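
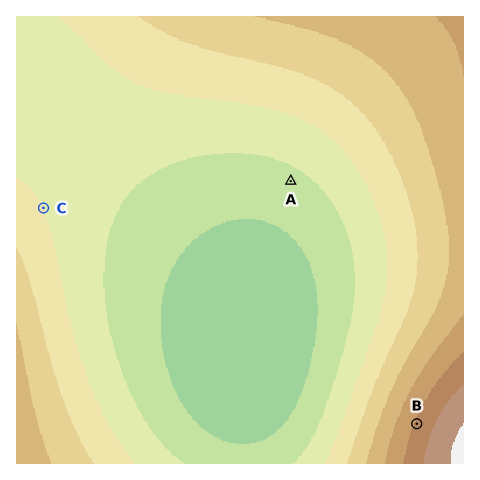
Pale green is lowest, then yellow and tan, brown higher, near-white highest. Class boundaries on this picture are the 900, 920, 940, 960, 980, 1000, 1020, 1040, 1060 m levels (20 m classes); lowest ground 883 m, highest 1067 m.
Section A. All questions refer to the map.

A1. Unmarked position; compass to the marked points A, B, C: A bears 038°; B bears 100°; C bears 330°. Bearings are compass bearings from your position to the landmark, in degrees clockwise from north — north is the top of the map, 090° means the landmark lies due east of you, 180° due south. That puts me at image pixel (140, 375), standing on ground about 910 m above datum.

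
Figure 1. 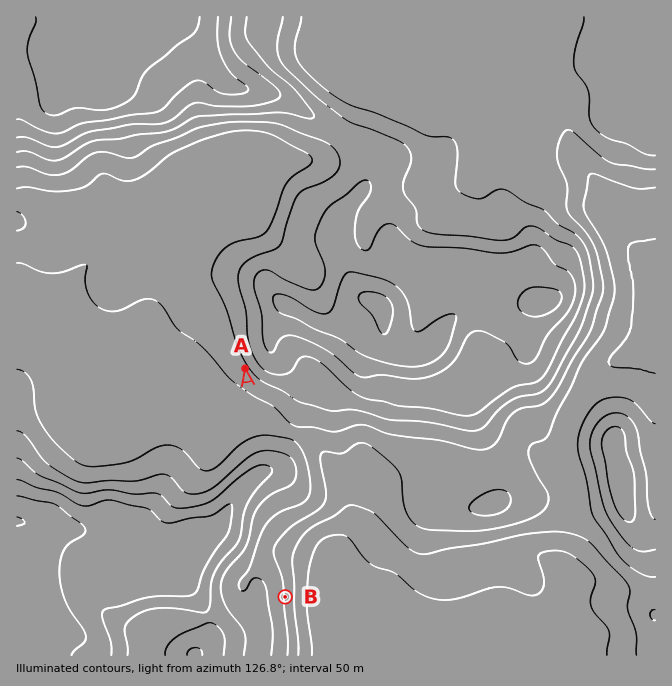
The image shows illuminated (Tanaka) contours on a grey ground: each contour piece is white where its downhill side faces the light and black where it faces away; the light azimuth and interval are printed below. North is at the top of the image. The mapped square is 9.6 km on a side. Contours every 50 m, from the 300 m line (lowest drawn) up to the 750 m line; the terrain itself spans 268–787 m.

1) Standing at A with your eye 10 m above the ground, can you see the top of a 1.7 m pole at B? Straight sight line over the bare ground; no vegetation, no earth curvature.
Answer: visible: false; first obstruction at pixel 258 442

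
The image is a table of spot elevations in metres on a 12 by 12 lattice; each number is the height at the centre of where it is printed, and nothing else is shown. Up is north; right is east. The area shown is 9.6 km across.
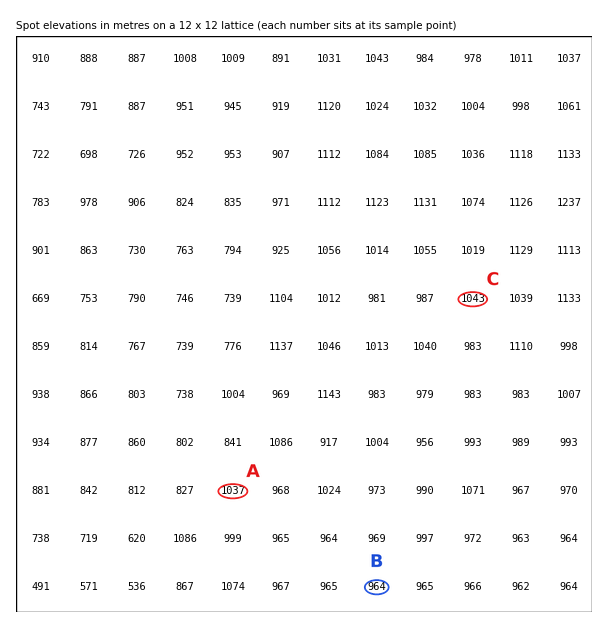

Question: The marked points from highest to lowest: C A B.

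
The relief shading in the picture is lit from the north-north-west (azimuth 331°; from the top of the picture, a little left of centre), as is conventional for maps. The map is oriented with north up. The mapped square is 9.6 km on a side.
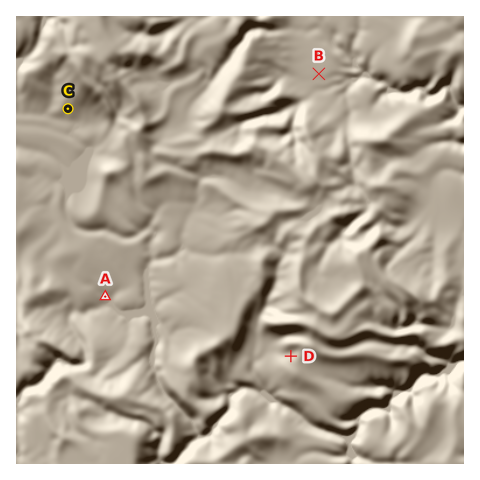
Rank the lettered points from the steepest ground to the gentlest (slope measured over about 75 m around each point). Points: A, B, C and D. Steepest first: D C A B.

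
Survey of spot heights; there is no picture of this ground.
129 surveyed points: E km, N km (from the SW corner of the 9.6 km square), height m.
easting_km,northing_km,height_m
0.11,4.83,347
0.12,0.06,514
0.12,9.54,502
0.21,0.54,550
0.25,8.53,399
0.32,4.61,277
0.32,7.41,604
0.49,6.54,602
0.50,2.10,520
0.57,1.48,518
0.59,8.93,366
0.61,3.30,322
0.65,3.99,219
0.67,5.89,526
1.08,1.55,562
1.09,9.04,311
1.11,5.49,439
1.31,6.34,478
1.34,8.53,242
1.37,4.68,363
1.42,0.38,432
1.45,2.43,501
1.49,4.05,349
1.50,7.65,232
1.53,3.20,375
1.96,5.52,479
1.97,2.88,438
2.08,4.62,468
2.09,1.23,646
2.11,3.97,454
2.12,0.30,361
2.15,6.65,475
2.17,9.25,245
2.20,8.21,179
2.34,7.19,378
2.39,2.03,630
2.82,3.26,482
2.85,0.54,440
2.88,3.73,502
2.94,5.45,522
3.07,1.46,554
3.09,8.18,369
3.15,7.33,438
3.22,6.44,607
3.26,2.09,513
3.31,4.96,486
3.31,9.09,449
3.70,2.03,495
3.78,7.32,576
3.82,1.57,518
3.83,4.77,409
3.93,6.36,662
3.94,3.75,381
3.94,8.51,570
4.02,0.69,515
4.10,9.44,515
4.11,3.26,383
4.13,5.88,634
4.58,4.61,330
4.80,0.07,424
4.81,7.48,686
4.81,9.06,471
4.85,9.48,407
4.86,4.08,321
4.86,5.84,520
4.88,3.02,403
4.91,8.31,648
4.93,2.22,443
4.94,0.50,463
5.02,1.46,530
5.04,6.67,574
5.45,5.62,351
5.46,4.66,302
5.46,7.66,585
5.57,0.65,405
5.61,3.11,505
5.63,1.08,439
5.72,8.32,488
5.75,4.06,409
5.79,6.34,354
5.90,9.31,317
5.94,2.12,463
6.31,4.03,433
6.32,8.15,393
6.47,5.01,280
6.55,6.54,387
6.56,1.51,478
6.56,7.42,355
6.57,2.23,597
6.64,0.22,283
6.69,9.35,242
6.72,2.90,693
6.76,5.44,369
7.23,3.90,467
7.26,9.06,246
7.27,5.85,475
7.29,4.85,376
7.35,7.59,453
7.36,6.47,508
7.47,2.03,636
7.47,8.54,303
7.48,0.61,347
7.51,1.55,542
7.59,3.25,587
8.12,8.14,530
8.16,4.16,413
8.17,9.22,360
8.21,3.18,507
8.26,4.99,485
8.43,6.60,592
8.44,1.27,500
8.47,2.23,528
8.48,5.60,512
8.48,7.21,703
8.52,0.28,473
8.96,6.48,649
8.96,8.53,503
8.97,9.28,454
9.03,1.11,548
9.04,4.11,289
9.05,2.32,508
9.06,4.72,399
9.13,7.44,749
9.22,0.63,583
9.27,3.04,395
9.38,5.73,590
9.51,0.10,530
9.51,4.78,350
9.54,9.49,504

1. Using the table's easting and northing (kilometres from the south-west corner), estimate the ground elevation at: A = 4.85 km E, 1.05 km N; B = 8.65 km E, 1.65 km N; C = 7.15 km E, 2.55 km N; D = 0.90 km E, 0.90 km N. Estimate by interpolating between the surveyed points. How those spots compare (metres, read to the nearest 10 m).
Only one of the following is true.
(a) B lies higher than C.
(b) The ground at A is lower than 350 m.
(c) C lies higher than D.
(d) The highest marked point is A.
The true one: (c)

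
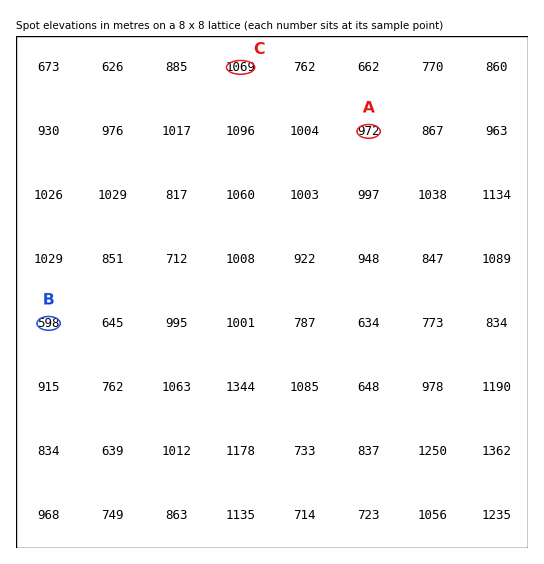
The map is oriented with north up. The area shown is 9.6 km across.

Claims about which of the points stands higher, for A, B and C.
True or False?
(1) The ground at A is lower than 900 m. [False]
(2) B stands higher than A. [False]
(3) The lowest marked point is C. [False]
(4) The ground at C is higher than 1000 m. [True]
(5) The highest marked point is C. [True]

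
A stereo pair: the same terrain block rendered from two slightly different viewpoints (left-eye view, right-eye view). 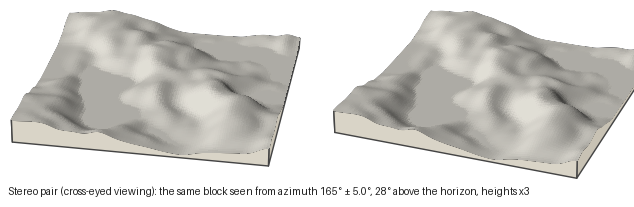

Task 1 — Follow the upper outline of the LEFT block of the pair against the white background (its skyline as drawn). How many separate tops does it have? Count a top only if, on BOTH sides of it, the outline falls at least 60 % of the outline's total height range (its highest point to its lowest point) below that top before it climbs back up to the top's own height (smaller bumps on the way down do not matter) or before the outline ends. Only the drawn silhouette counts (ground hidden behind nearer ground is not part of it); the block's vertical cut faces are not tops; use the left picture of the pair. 0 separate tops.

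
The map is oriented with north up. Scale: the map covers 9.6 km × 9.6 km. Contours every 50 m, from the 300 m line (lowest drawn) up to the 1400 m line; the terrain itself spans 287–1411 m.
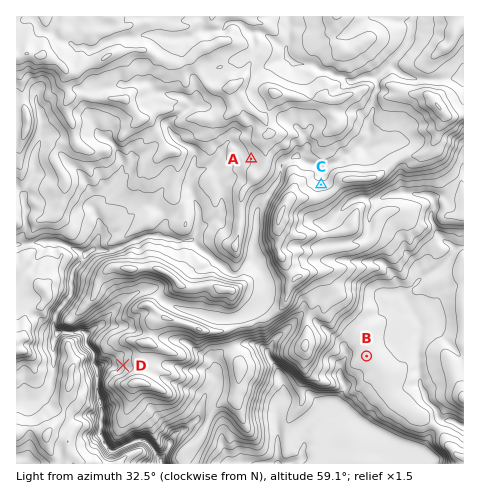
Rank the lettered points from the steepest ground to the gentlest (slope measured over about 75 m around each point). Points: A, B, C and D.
D C A B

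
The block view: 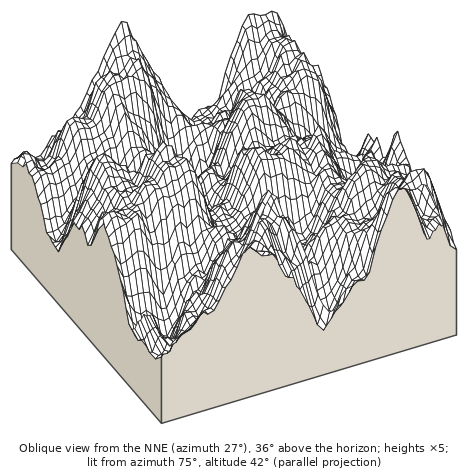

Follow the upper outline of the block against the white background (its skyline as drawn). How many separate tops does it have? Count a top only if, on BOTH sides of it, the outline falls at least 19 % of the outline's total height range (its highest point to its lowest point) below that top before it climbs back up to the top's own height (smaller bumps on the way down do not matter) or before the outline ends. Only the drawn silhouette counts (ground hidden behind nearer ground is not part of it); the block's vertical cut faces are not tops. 2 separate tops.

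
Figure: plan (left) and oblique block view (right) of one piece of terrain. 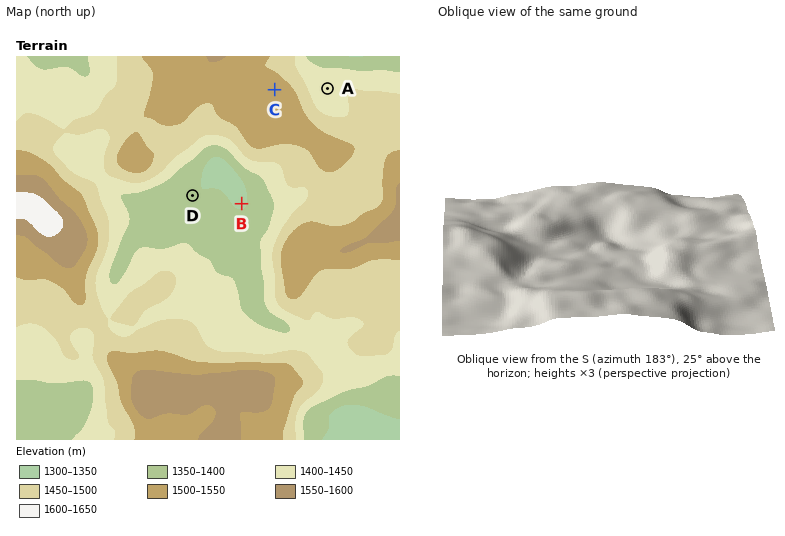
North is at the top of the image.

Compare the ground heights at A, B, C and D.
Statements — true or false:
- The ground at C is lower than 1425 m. false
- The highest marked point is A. false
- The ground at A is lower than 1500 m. true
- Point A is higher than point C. false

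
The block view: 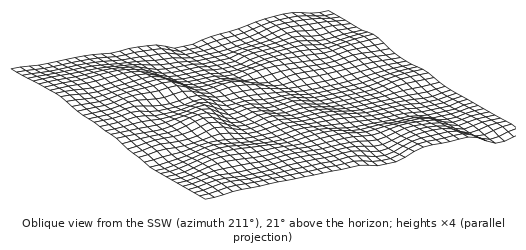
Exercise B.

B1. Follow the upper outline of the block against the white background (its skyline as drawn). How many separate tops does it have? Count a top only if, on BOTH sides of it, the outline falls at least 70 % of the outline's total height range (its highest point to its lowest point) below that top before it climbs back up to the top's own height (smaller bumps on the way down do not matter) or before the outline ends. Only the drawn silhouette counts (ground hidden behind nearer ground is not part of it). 0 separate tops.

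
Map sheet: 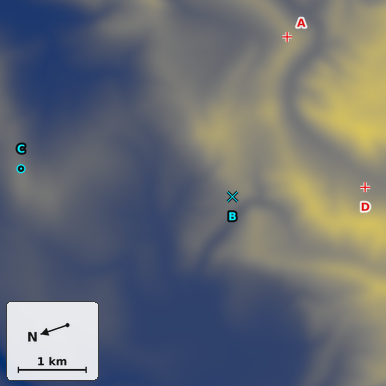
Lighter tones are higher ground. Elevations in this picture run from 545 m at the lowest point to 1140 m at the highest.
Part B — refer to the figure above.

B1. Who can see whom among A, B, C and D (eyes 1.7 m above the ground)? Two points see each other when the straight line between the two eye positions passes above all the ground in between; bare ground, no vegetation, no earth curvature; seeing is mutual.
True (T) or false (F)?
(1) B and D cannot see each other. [T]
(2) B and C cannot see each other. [F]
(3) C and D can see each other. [F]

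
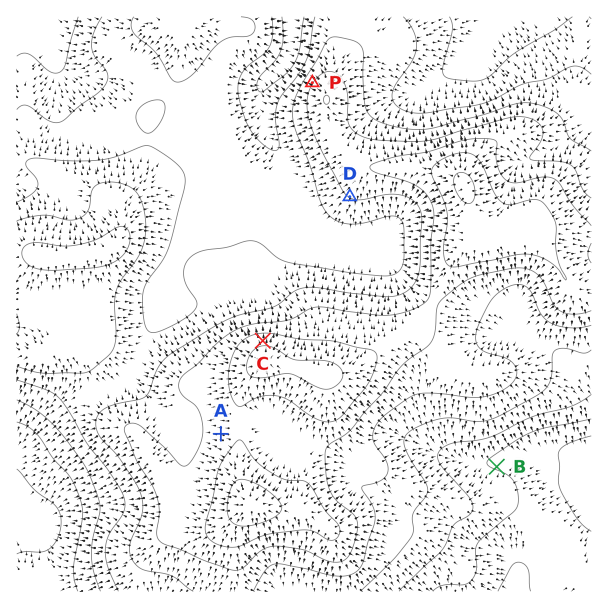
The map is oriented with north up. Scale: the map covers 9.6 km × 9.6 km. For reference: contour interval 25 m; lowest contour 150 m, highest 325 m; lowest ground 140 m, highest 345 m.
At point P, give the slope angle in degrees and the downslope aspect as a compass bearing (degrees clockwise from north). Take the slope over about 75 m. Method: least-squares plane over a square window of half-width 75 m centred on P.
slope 8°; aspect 302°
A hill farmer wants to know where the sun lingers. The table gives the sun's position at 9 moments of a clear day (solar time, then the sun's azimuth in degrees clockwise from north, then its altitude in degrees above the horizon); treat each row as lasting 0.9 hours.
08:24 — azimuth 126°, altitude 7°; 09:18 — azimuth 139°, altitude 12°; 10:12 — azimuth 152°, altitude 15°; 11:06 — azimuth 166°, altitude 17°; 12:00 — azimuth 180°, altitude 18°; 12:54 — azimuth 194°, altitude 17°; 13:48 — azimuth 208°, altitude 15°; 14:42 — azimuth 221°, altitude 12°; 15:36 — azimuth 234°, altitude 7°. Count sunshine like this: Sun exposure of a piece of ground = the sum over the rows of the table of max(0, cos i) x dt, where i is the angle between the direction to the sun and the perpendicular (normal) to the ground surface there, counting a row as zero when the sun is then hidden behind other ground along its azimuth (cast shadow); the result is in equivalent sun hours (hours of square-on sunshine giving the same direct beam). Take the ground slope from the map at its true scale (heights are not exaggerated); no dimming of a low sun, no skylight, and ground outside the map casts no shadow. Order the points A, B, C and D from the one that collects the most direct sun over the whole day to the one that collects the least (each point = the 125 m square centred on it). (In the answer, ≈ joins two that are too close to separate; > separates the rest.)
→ D > A ≈ B > C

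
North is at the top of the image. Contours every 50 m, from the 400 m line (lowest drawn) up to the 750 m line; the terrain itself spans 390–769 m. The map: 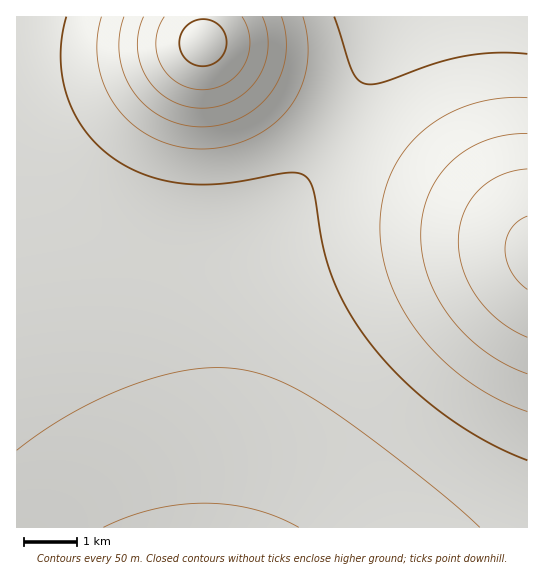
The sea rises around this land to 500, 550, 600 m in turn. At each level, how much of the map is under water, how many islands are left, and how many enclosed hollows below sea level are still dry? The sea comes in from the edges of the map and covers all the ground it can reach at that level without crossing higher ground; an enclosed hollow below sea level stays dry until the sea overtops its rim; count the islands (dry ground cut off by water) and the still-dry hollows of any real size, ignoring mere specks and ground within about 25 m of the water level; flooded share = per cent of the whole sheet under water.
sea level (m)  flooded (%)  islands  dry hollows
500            59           0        0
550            78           0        0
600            87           0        0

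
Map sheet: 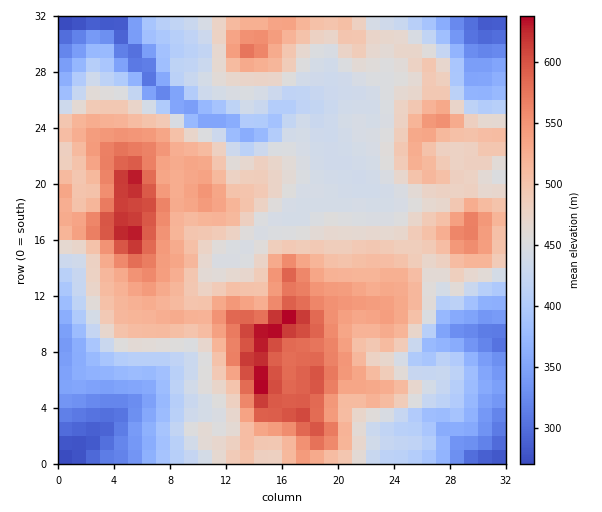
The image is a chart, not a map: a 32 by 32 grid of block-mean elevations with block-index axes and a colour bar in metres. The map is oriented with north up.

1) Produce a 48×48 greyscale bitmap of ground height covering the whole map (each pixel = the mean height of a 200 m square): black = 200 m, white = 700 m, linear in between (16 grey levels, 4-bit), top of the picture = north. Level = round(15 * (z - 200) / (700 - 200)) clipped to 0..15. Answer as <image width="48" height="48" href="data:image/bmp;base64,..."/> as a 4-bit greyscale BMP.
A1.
<image width="48" height="48" href="data:image/bmp;base64,Qk32BAAAAAAAAHYAAAAoAAAAMAAAADAAAAABAAQAAAAAAIAEAAATCwAAEwsAABAAAAAAAAAAAAAAABEREQAiIiIAMzMzAERERABVVVUAZmZmAHd3dwCIiIgAmZmZAKqqqgC7u7sAzMzMAN3d3QDu7u4A////ACIjMzRFVmZ3iImYiJqqmZiHZmZmVUMzIiIjM0RFVmd3iJmZiZq7qpmHd3ZmZUMzMyIiM0RFVmd4iImZmZq8y6mHd3d2ZUREMzMzMzRFVmeIiIiaqqvMy6mHd2ZmVVVUQzMzMzRFVmeId4mru8zMu6mHd2ZmVVVUQ0QzMzNEVWd3d4m8zMzMupmIiHdmVmVURERERDREVWZ3eIm8zMzMupmZmYh3ZmZUREREREREVmd3iIrNzMzMuqqqqqmHd2ZVREVVVFVVVmd4iJrN3MzMy6qqqpmHd2ZVVEVVVVVVVmd4iavN3MvMy6qqmYh3d3ZVREVVVWZmZmd3iazdzLvMu7qpiHZmd3ZVREVVZmZmZnd3ibzdzLvMu7qYiIdlZmVURERVZ3eId3d4mrvNzLu7u6qZmZhlVVVEQ0VWeImZmYiImrvN3MzLu6qZmph2VERDM0VniZmZqqmZqrzd3dzMu6qqqqmHVERENFVniZmqqqqqq8zMzd3cu6qqqqmYZURERFZniZqqqqmZq7u6vNzLuqqqqqqYZWVUVVZ4mZqqqpmZmqqqq7y7u6qqqqqYdnZlVWZ4maqqqqmYmZmZqru7qqqqqqqYd4dmZmZ4maqrqqmYiImZm7u6qqqqqqqYeIh3dmZ4mqq7uqqYiIiIm8u6qZmaqqqYiJmIh3d4mqu7uqqYh3eImruqmZmZmZmYiJmZmHeImrzLuqqYh3d4maqZmZmZmZmImaqqqYiZq83cuqqYiId4iIiJmImZmYiZmqu6qZqrvN3cuqmZmIh3iIiIiIiIiIiZmru6qaq7zN3cuqmZmZmHd3d4iIiIiIiZmru7qaqqvNzMu6mqqqmId3d3eId3d3iJmau7qqmZrMzMy6qqqqmYh3d3d3d3d3eIiJqqmamZq8zMyqqrqpmZiId3d3d3d3eIiImZiamZq83cuqqqqpmZmId3d3d3d3iImYiIiKmZq83cuqqqqYiZiIh3d3d3d4iZmZiIiJmaq8zMqqqqqYiJiIh3d3d3eImqmYiIh4mau7zLqqqqqYiIiIh3d3d3eJmpmYiJiImau7u7uqqqmHd3iId3d3d3eJqpmIiJmZmqu7u7uqmZiHVWZ3d3d3d3eJmqmZmZmZqqqqqqqpiHdlVVVnd3d3d3eImqqpmZmZqqqqqZmYdVVVVmVnd3d3d3eImqu6mYiIiZmZmYiGVERVZ3Zmd3d3d3eImaqqh3d3eImZiHZURWZnd3dmZnd3d3eImZqodmZlZ4iIh1REVnd3d3d2Znd3d3eIiJmXZVVVZ3d3dUNFZ3eIiIh3d3d3d3eIiImGVVVVVndmZDRWd3iIiImId3d3d4iIiJmGVEVUVmZlQzRnd3eJmpmZh3d3iIiIiJmGVEVURWZkMzVmZneKu7qpiHd4iIiIiIh2VERDRFVUM0VmZmeKu7qpiIeImYiIiIdlRDRDNEVDNVZmZneau7uqmYiJmYiIh3ZUQzMyMzQyNWZmd3iaqqqqqZmZmIiId2ZUMzMyIiIiNWZnd3iJqqqqqZmZmHd3ZmVUMzIw=="/>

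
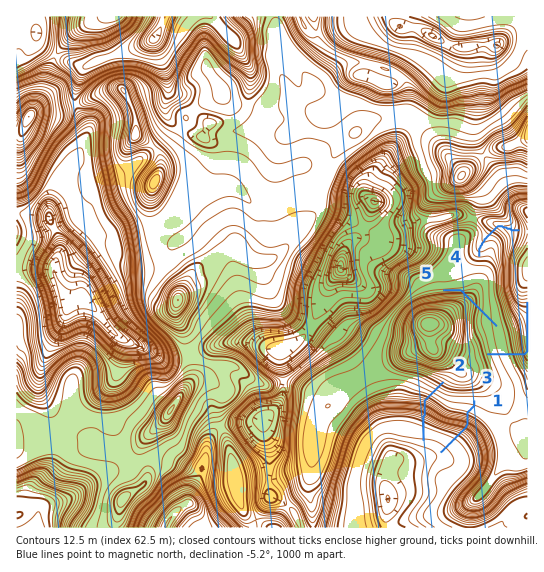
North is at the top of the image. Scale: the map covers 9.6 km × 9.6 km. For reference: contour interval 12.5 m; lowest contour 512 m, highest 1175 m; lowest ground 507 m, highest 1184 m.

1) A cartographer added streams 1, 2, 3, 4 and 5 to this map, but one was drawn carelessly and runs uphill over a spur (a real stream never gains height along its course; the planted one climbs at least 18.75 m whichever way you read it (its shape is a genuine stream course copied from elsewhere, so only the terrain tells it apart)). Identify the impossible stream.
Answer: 5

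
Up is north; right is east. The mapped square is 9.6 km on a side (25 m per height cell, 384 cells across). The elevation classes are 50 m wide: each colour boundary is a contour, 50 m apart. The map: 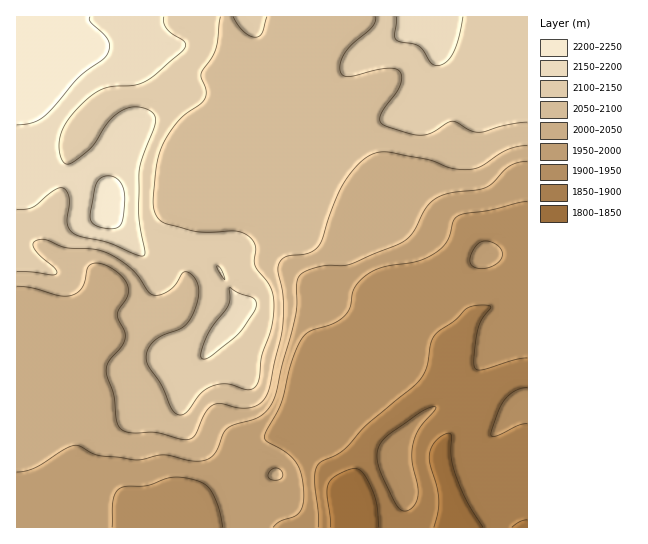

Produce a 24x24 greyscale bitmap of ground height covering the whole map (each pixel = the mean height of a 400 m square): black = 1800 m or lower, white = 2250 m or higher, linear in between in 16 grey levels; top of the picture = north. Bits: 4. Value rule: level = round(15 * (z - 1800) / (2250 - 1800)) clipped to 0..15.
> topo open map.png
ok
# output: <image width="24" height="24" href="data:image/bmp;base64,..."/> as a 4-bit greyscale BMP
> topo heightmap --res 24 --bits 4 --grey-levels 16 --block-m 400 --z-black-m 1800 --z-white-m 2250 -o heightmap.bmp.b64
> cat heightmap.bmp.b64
<image width="24" height="24" href="data:image/bmp;base64,Qk2WAQAAAAAAAHYAAAAoAAAAGAAAABgAAAABAAQAAAAAACABAAATCwAAEwsAABAAAAAAAAAAAAAAABEREQAiIiIAMzMzAERERABVVVUAZmZmAHd3dwCIiIgAmZmZAKqqqgC7u7sAzMzMAN3d3QDu7u4A////AFVmVERFZVUhEzISIlVmVVRFZmUhE0ISImZmZlVWZmUhJEIjIndnd3d2VVQzNDIjMnd3iImHZUM0MzIjM3d3iZqYh0M0QzMyNHd3iauqqWMzRDMzI3d3mqu7umQzNEMzM3d3iau8uoRDNEMzRHd3iZq8y4ZUQ0QzRHeHiamry5ZlQzMzM5mYibqruoZmRERERKqZm7q7uoh3ZVVVVaq7zLqqqpmHd2ZVVbvN7KqqqamYd3ZVVczN7KmZmamYd3dmZczN3KmZmZmYiIiIdsy83KmZmZmZiImZiNy7zbqZmZmZmqqqqe3LvLqqqqmZqqqru/7cu7uqqqqqqqu7u+/t3cuqqqqqqru7u+7u3dy6qqqqu7zLu+7t3cy6qqqqq8zLuw=="/>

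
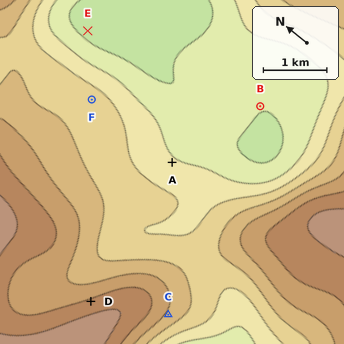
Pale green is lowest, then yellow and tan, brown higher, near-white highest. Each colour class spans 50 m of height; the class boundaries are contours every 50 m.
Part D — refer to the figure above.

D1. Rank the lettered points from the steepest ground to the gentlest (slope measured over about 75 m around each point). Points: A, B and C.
C A B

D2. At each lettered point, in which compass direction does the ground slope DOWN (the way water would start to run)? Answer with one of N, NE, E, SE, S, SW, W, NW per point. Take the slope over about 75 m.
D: NE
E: E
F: E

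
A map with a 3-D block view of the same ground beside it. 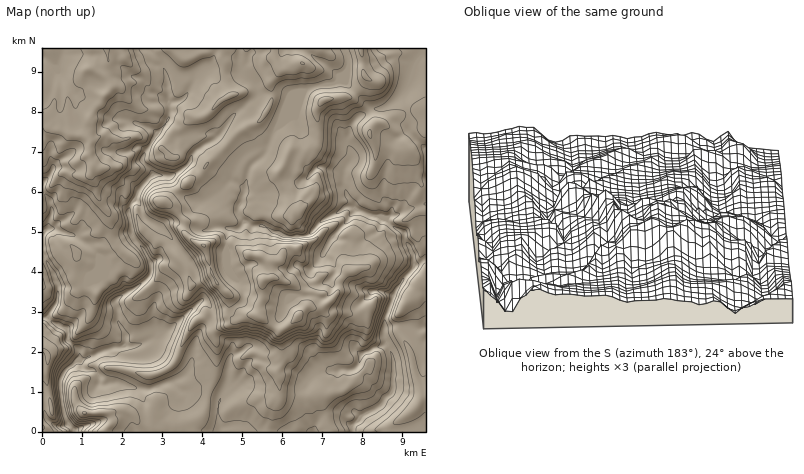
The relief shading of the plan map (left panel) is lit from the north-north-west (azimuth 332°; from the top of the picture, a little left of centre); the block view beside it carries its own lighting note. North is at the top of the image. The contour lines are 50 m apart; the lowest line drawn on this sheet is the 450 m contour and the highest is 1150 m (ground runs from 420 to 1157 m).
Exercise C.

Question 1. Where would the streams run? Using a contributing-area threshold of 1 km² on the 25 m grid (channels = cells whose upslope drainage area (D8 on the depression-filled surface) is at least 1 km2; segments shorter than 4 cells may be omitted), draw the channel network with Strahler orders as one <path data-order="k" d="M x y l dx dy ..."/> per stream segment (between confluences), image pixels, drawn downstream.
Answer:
<path data-order="1" d="M182 392l-10-10"/><path data-order="2" d="M226 386l-4 8-2 8-2 2 0 4 0 2 2 22"/><path data-order="2" d="M172 382l-6 0-18 8-12-2-16-4-18 0-2-2 0-6-6-6-2 0-6 0-4-4 0-4-4 0"/><path data-order="1" d="M184 376l-12 6"/><path data-order="1" d="M332 372l6 0 0-2"/><path data-order="2" d="M338 370l16-2 6-6 0-6 6-4 2 0 6-4 4 0 6-4 4 2"/><path data-order="1" d="M328 370l2 0 8 0"/><path data-order="3" d="M72 364l-8 8-2 4-2 4 0 14 2 0 0 8 4 16 4 8 4 2 0 4"/><path data-order="3" d="M78 362l-2 0-4 2"/><path data-order="1" d="M230 358l0 8-2 0 0 14-2 6"/><path data-order="3" d="M120 348l-6 0-4 2-4 0-2 0-10 6-8 2-8 4"/><path data-order="3" d="M388 346l2 2 4 12-2 32-8 6 0 4-8 6-8 6-2 0-14 10 0 8"/><path data-order="2" d="M152 338l-16 8-10 0-6 2"/><path data-order="1" d="M154 332l0 4-2 2"/><path data-order="1" d="M188 312l-18 18-18 8"/><path data-order="2" d="M116 300l-2 2 4 8 0 10 8 16 0 8-2 0-4 4"/><path data-order="1" d="M300 296l16 0 2 2 6 0 6-6 2-4-2-10 6-6 0-4-12-14 0-2 6-12 18-20 2-4 6-6 4 0"/><path data-order="3" d="M392 296l0 4-8 20 0 14 4 12"/><path data-order="1" d="M374 290l6 0 12 4 0 2"/><path data-order="1" d="M106 280l10 10 0 10"/><path data-order="1" d="M226 266l0-30 2 0 0-6 0-2 10 0 8-6"/><path data-order="1" d="M72 234l-6 0-12-6-8 2"/><path data-order="2" d="M46 230l-4 4 0 20 2 2 0 2 10 16 0 4 4 6 0 16-2 4-8 10 0 4 4 4 6 2 4 2 6 6 0 8 12 10 0 8-8 6"/><path data-order="1" d="M160 228l-10-6-6-6-2-4-2-6-4-4-4 2"/><path data-order="2" d="M246 222l2 0 6 4 6 0 6 2 4 2 14 6 20 0 4-2 18-16 10-4 10-8 8 0"/><path data-order="3" d="M388 222l4 4 6 4 2 0 4 4 0 4 10 18 0 12-10 10-12 18"/><path data-order="1" d="M390 216l-2 2 0 4"/><path data-order="3" d="M360 210l6 4 6 0 6 4 10 4"/><path data-order="3" d="M354 206l6 4"/><path data-order="2" d="M132 204l-4 6 2 8 0 2 0 6 2 0 0 8 4 8 8 8 6 12 2 8-2 6-10 8-24 16"/><path data-order="1" d="M220 192l12-10 4 0 8 8"/><path data-order="2" d="M244 190l0 2-2 6 0 6-4 2 0 6 4 8 4 2"/><path data-order="2" d="M342 178l0 6 4 6 0 4 6 6 2 6"/><path data-order="2" d="M150 176l-10 12-4 6 0 2-4 6 0 2"/><path data-order="1" d="M52 170l-2 6-8 6 0 8 6 8 4 8 0 8-2 4-2 10-2 2"/><path data-order="1" d="M322 168l6 2 6 0 8 8"/><path data-order="1" d="M346 142l6 10 0 8-8 8-2 10"/><path data-order="1" d="M420 142l6 6 0 20"/><path data-order="2" d="M156 136l-2 2-2 4-6 8-4 8 0 4 10 10 0 2-2 2"/><path data-order="2" d="M274 132l-8 20-16 16-2 4-2 10-2 8"/><path data-order="1" d="M134 122l8 4 2 0 8 4 4 2 0 4"/><path data-order="2" d="M170 104l0 14-14 18"/><path data-order="1" d="M72 92l-10-12-2-6 0-2-12-12-6-2"/><path data-order="1" d="M406 90l8-12 0-8 2-6 4-2 0-4 4-2 2 0"/><path data-order="1" d="M168 88l0 12 2 2 0 2"/><path data-order="1" d="M252 82l2 2 2 4 2 8-16 12-4 2-8 8-8 14-8 8-16 8-6 8-2 6-6 6-12 8-18 0-4 0"/><path data-order="1" d="M194 80l0 2-6 12-8 6-10 2 0 2"/><path data-order="1" d="M336 80l-6 6-12 0-12 4-30 34-2 8"/>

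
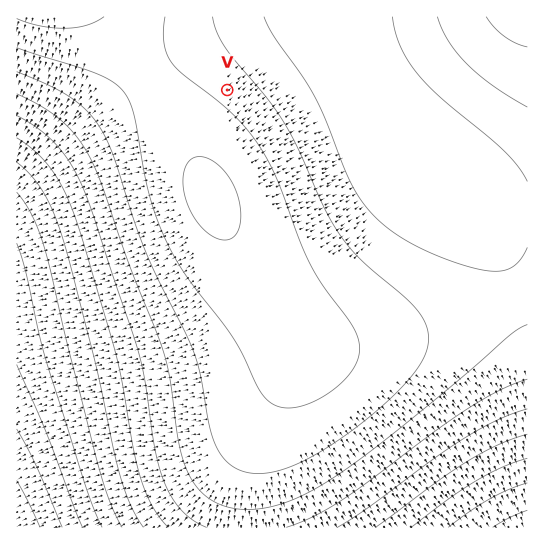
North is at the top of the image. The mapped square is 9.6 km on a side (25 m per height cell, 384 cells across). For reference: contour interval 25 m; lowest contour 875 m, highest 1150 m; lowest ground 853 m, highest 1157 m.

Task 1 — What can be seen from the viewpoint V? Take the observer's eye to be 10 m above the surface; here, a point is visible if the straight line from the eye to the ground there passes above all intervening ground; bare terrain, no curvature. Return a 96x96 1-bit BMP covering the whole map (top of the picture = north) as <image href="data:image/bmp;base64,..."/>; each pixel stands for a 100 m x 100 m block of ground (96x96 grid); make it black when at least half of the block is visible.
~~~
<image width="96" height="96" href="data:image/bmp;base64,Qk2+BAAAAAAAAD4AAAAoAAAAYAAAAGAAAAABAAEAAAAAAIAEAAATCwAAEwsAAAIAAAAAAAAA////AAAAAAAAAAAAAAAAAAAAAAAAAAAAAAAAAAAAAAAAAAAAAAAAAAAAAAAAAAAAAAAAAAAAAAAAAAAAAAAAAAAAAAAAAAAAAAAAAAAAAAAAAAAAAAAAAAAAAAAAAAAAAAAAAAAAAAAAAAAAAAAAAAAAAAAAAAAAAAAAAAAAAAAAAAAAAAAAAAAAAAAAAAAAAAAAAAAAAAAAAAAAAAAAAAAAAAAAAAAAAAAAAAAAAAAAAAAAAAAAAAAAAAAAAAAAAAAAAAAAAAAAAAAAAAAAAAAAAAAAAAAAAAAAAAAAAAAAAAAAAAAAAAAAAAAAAAAAAAAAAAAAAAAAAAAAAAAAAAAAAAAAAAAAAAAAAAAAAAAAAAAAAAAAAAAAAAAAAAAAAAAAAAAAAAAAAAAAAAAAAAAAAAAAAAAAAAAAAAAAAAAAAAAAAAAAAAAAAAAAAAAAAAAAAAAAAAAAAAAAAAAAAAAAAAAAAAAAAAAAAAAAAAAAAAAAAAAAAAAAAAAAAAAAAAAAAAAAAAAAAAAAAAAAAAAAAAAAAAAAAAAAAAAAAAAAAAAAAAAAAAAAAAAAAAAAAAAAAAAAAAAAAAAAAAAAAAAAAAAAAAAAAAAAADgAAAAAAAAAAAAAAH/gAAAAAAAAAAAAAH//wAcAAAAAAAAAAP////8AAAAAAAAAAP////8AAAAAAAAAAP////8AAAAAAAAAAP////8AAAAAAAAAAP////8AAAAAAAAAAP////8AAAAAAAAAAP////8AAAAAAAAAAP////8AAAAAAAAAAP////8AAAAAAAAAAP////8AAAAAAAAAAP////8AAAAAAAAAAH////8AAAAAAAAAAH////8AAAAAAAAAAH////8AAAAAAAAAAD////8AAAAAAAAAAD////8AAAAAAAAAAD////8AAAAAAAAAAD////8AAAAAAAAAAB////8AAAAAAAAAAB////8AAAAAAAAAAB////8AAAAAAAAAAB////8AAAAAAAAAAD////8AAAAAAAAAAD////8AAAAAAAAAAD////8AAAAAAAAAAH////8AAAAAAAAAAH////8AAAAAAHAAAP////8AAAAAA/4AAf////8AAAAAB/8AA/////8AAAAAD/+AB/////8AAAAAH/+AD/////8AAAAAH//AP/////8AAAAAP//gf/////8AAAAAP/////////8AAAAAf/////////8AAAAAf/////////8AAAAA//////////8AAAAA//////////8AAAAB//////////8AAAAB//////////8AAAAD//////////8AAAAD//////////8AAAAP//////////8AAAAf//////////8AAAD///////////8AAAf///////////8AAP////////////8AD/////////////8Af/////////////8A//////////////8B//////////////8D//////////////8H//////////////8H//////////////8H//////////////8="/>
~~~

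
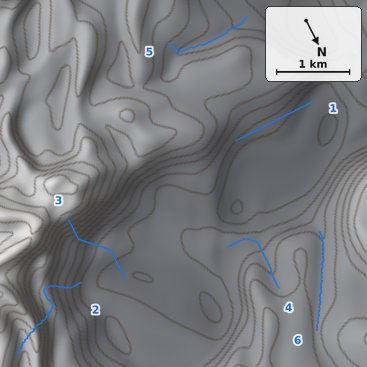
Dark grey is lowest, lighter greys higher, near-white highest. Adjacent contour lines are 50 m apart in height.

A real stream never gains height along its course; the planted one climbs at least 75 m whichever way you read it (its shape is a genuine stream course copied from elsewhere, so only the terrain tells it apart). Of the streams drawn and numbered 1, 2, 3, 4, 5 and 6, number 2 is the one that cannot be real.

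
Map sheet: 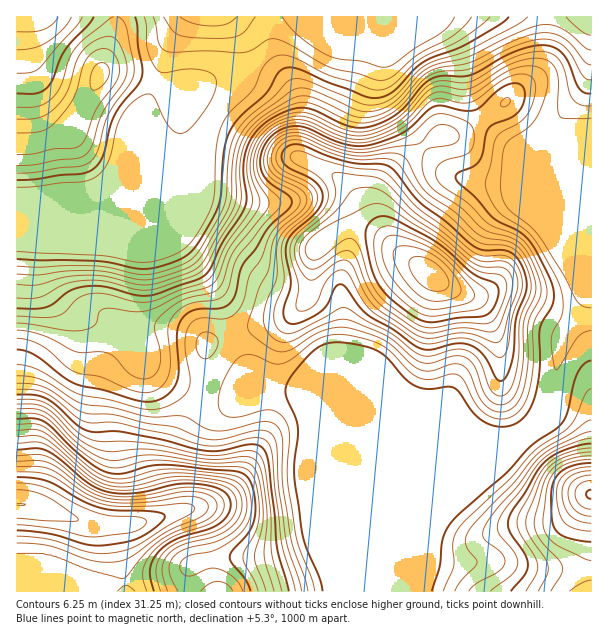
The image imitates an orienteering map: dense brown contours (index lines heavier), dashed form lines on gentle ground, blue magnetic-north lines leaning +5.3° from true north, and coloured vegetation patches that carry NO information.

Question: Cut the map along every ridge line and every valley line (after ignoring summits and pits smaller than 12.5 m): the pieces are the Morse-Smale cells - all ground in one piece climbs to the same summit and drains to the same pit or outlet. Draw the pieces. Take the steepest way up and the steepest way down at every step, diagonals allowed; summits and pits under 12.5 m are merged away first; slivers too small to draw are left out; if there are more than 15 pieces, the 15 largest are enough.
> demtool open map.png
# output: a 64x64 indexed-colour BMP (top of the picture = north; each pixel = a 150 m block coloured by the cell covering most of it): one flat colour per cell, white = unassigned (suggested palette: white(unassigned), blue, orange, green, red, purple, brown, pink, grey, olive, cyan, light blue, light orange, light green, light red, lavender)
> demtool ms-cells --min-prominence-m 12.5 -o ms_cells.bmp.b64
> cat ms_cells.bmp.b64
<image width="64" height="64" href="data:image/bmp;base64,Qk12CAAAAAAAAHYAAAAoAAAAQAAAAEAAAAABAAQAAAAAAAAIAAATCwAAEwsAABAAAAAAAAAA////ALR3HwAOf/8ALKAsACgn1gC9Z5QAS1aMAMJ34wB/f38AIr28AM++FwDox64AeLv/AIrfmACWmP8A1bDFACIiIiIiIiIiIiIiIiIiIiIiIiIiIiIzMzMzMzMzMzMzIiIiIiIiIiIiIiIiIiIiIiIiIiIiIiMzMzMzMzMzMzMiIiIiIiIiIiIiIiIiIiIiIiIiIiIiIzMzMzMzMzMzMyIiIiIiIiIiIiIiIiIiIiIiIiIiIiIjMzMzMzMzMzMzIiIiIiIiIiIiIiIiIiIiIiIiIiIiIiMzMzMzMzMzMzMiIiIiIiIiIiIiIiIiIiIiIiIiIiIiIzMzMzMzMzMzMyIiIiIiIiIiIiIiIiIiIiIiIiIiIiIiMzMzMzMzMzMzIiIiIiIiIiIiIiIiIiIiIiIiIiIiIiIzMzMzMzMzMzMiIiIiIiIiIiIiIiIiIiIiIiIiIiIiIiMzMzMzMzMzMyIiIiIiIiIiIiIiIiIiIiIiIiIiIiIiIjMzMzMzMzMzIiIiIiIiIiIiIiIiIiIiIiIiIiIiIiIiIzMzMzMzMzMiIiIiIiIiIiIiIiIiIiIiIiIiIiIiIiIiMzMzMzMzMyIiIiIiIiIiIiIiIiIiIiIiIiIiIiIiIiIjMzMzMzMzIiIiIiIiIiIiIiIiIiIiIiIiIiIiIiIiIiIzMzMzMzMiIiIiIiIiIiIiIiIiIiIiIiIiIiIiIiIiIiIzMzMzMyIiIiIiIiIiIiIiIiIiIiIiIiIiIiIiIiIiIiMzMzMzIiIiIiIiIiIiIiIiIiIiIiIiIiIiIiIiIiIiIzMzMzMiIiIiIiIiIiIiIiIiIiIiIiIiIiIiEREREREREzMzMyIiIiIiIiIiIiIiIiIiIiIiIiIiIRERERERERERMzMzIiIiIiIiIiIiIiIiIiIiIiIiIiERERERERERERETMzMiIiIiIiIiIiIiIiIiIiIiIiIhERERERERERERERMzMyIiIiIiIiIiIiIiIiIiIiIiERERERERERERERERETMzIiIiIiIiIiIiIhERERIiERERERERERERERERERERMzMiIiIiIiIiIiEREREREREREREREREREREREREREREzMyIiIiIiIiIhERERERERERERERERERERERERERERETMzIiIiIiIiIiERERERERERERERERERERERERERERERMzMiIiIiIiIiEREREREREREREREREREREREREREREREzMyIiIiIiIiERERERERERERERERERERERERERERERERMzIiIiIiIiEREREREREREREREREREREREREREREREREzMiIiIiIiERERERERERERERERERERERERERERERERERMyIiIiIREREREREREREREREREREREREREREREREREREzIiIiERERERERERERERERERERERERERERERERERERERMiIiEREREREREREREREREREREREREREREREREREREREyIiERERERERERERERERERERERERERERERERERERERERIiIREREREREREREREREREREREREREREREREREREREREiIhERERERERERERERERERERERERERERERERERERERESIhERERERERERERERERERERERERERERERERERERERETIiERERERERERERERERERERERERERERERERERERERERMiIhERERERERERERERERERERERERERERERERERERERMyIiIhEREREREREREREREREREREREREREREREREREREzIiIiIhEREREREREREREREREREREREREREREREREREzMiIiIiIhERERERERERERERERERERERERERERERERETMyIiIiIiIRERERERERERERERERERERERERERERERERMzIiIiIiIiERERERERERERERERERERERERERERERERMzNEREIiIiIhEREREREREREREREREREREREREREREREzM0REREREIiIRERERERERERERERERERERERERERERETMzREREREREQiERERERERERERERERERERERERERERERMzNEREREREREQhEREREREREREREREREREREREREREREzNUREREREREREQRERERERERERERERERERERERERERETVVREREREREREREQRERERERERERERERERERERERFVURVVVmZkREREREREREERERERERERERERERERERERFVVVFVVWZmZkRERERERERBERERERERERERERERERERFVVVVVVVZmZmZEREREREREQRERERERERERERERERERFVVVVVVVVmZmZkREREREREREEREREREREREREREREREVVVVVVVVWZmZmZEREREREREQREREREREREREREREREVVVVVVVVVZmZmZkREREREREREERERERERERERERERERVVVVVVVVVmZmZmZERERERERERBERERERERERERERERVVVVVVVVVWZmZmZkREREREREREERERERERERERERERFVVVVVVVVVZmZmZmZEREREREREQREREREREREREREREVVVVVVVVVVmZmZmZkRERERERERBERERERERERERERERVVVVVVVVVWZmZmZmREREREREREERERERERERERERERVVVVVVVVVVZmZmZmZkREREREREQRERERERERERERERFVVVVVVVVVVmZmZmZmREREREREQRERERERERERERERFVVVVVVVVVVWZmZmZmZERERERERBERERERERERERERFVVVVVVVVVVV"/>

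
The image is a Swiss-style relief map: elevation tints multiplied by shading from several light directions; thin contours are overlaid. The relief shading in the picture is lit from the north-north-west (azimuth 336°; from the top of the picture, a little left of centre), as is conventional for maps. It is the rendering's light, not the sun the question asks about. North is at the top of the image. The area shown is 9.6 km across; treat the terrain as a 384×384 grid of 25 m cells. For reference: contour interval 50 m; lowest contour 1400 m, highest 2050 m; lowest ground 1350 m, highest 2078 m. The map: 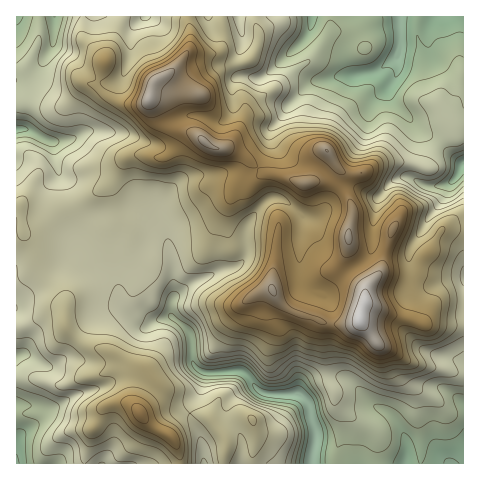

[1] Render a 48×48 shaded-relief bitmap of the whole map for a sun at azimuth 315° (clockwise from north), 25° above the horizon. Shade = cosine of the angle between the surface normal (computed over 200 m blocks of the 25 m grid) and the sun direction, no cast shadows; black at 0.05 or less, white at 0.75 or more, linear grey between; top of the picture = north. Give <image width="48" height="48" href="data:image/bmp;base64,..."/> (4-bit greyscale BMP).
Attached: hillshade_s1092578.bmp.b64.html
<image width="48" height="48" href="data:image/bmp;base64,Qk32BAAAAAAAAHYAAAAoAAAAMAAAADAAAAABAAQAAAAAAIAEAAATCwAAEwsAABAAAAAAAAAAAAAAABEREQAiIiIAMzMzAERERABVVVUAZmZmAHd3dwCIiIgAmZmZAKqqqgC7u7sAzMzMAN3d3QDu7u4A////ALuWerY2h1Z3dSOLdXdVMAbLh3d1RphmZ7ynaKc0iGZmZBOKhXdVQATMh3d2RodmZ6zKh4czaHZWZCSJhodmUQO8l3d2VndmZorNyqlTZ3VohUaIh4dnYxOrl3d2ZnZmVXis3cyFaIZnh3eIiJhnhTapd3iHd3ZmVYiJzdynaadVZ4mYmqqqp1i5dneHd3ZmZod3i97bqrl2VXq5iqm8yom6dWZmZmZmZWZmZpvd3LqHVWrcl2eIeJiadmZURVZmVHd4mGaJu6mHdnnf2WdAAWiZdmZUNERFVZmau6mHiZmHZmiby5dRADeHZmVCIiI0VrqZqrqpiZmHU2dBE1ZiADVURFQgEjNGd6qYeJmZmaqYUlphACZ0ACQzI1UwAkRWd2iYd4mZmau5Yly2QkZ1ITQzM0ZjIjMiRVeah4mqqZq7hWu4ZEVmQ0U0VUZ1QzIQI3eKl3iqmHirl3q5dVVmVFZWiWVURFUyNKmZqGeIh3VXmHiphmZmZniJvJZDRnhjRaqpqGeIh3ZDepmrqGZmaJma3rdEV5mENJmqqGd4iHdTW9zM3KdmZ5mavchUWJmWRIiaqYd4iIdkSL3u7+yXVoiIrdlCR4iHZYiJmYiIiIh1VnrN7//ZVoiHi9xhJndmZYiIiIiIiIiGaHZ5vf/6ZomYeM20JYdVRIh3iIiIiIiHeZZVeL/7ZoqqhnvHNodUM4h3eIiIiIiHiah2Zozrdomrpke4NJpkM3d3eIiIiIiIiamHdovbdomrt0apIXuWRHd3eIiIiIiIiamHdovLdomr2UWrQDvIVXh3d4iIiIiIiZmHZWvbdomr21W9gQbcdneId3eIiIiIiZmIZEjcl3ia21SuxQKuyXeIiId3d3iImZiYdTSsqGZ4u2Sf6lNs/peJmZh3Z3d4mpiJh1JIl1RGmVNt+5mK77l4qqqYdmd3iqmZqHU0Z2RGd0EG24iIz7p3mqqpdmZVV5qZqYhmiah3d2IAWHYya7uHmqmZhlVDNGdmeIiZq6qIebggBGZSFKqZvLuqqXd2RFVDRniau6mGaN6VRXiFIKqqzcy8zLqphmZmRGebvLunRa7Zd5qXQcuZmrzMzcuYiIiJl2aM3d7ZZYzriJqYZbqGVnmqqql3eaqaymVr7u7bh4vcmJqYh2d2VVZ3d3dmeKmIq4VHzt3bl4nLmJmYiFaIdmZmZ4dUVnZVepZEjMu6l3irqZmYiIiqqGZ3isplVVUzaZdkSbqamHeaupmYiJmruXd4nP6WZ3dCWamFNJqpmZiJzKqpiJmry5iHi/+3Z4l0SZm6ZFiZmaqIvcu6mYibzLqGau/6dnd2RWWLp1Vmd4mYnMqrqZib7sumR9//x1VWVlImqoZVVVVXm7qqqrl77tzJVa3v/GRVWJURarlmZ2Q0e7maqsp43szLhpu9/6VnZ7kxJruGeIdTWqmZqsuHzsvMmKur79d5dqpiEWuoeIh1WamZqsuXztqrqJu7zciJd6p1Qim5iIh2aaiZqsuXztqqp3rcvKiZZ6mHUye6iIh1aqiJqg=="/>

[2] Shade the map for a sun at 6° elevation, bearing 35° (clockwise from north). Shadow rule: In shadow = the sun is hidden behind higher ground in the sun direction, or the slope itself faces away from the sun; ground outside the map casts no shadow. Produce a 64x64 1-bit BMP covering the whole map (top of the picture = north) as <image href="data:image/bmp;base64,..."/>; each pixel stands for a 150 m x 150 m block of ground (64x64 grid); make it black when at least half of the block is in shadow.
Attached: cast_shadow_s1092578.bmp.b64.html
<image width="64" height="64" href="data:image/bmp;base64,Qk0+AgAAAAAAAD4AAAAoAAAAQAAAAEAAAAABAAEAAAAAAAACAAATCwAAEwsAAAIAAAAAAAAA////AAAAAAD///883/8Bgv///nyf/4GG///+fN//wYz3//x4z//jmPvv+HnP//Pc/8/gcc///7z/78Bgj///vP//gAA////4/4MAZ/////D/wAD/////x//wAP////+f+fwA//////9+AAH//////v8AAf/////A//AB/////wD/+AH////8+P/AAf////D+/4AB////4f/+AAH////B8T4AA////8PAHAAP///DgQAAAB///wMAAIAAB//8BwAAgAAH4DgPgACAAAeAED+AAIAAB8AAPAAAAAAH+AAYAAAAA8P/4BgAAAAH4//wHgAAgAP/7/APAACAA//B8A8AAIAD/+H4DxgAAAP/+fgOGAADA///+B4IAAOH///5/gAAA//////+AAAB//////8AAAH///z//gAAAf///P/+AAAB///4P/zgcAH///weBOD4A////wA8AfAH////gHwBgA////8AeAADH////AAwAAd////gAAAAA////8AAAAAA///+AAAAAAD///AAAAAA4P//8fAAAAHg///58AAAAeAP/+HgAAABwA/wwEAAAAAAD+DgAAAAAAAPgOAAAAAAAA8wAAHgAcAABjgAAeAB4QAGcAAAAAHjgAfAAAAAAAOAB8AAAAAAA4AHgAAAwAADgAcAAwDAAAGAAwAHAMAAAYADAA8AgAABgA=="/>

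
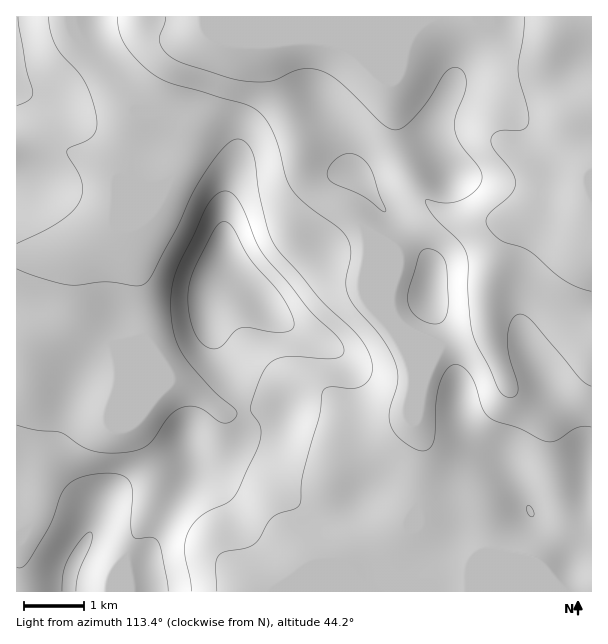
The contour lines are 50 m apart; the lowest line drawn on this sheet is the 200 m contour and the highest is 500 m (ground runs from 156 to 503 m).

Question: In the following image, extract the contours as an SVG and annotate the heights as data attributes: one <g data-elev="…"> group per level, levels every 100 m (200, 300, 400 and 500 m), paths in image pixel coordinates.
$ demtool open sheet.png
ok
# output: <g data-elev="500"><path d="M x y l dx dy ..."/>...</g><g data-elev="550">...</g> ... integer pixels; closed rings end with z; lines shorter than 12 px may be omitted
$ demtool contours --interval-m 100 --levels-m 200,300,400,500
<g data-elev="200"><path d="M591 291l-13-4-14-7-36-30-28-10-9-9-5-7 0-5 2-4 22-20 4-6 2-6-4-12-19-24-2-6 1-4 3-4 5-2 18 0 6-2 3-3 2-4-1-12-8-29-2-10 5-36 2-18"/></g><g data-elev="300"><path d="M591 427l-13 0-20 13-9 2-9-3-22-11-24-8-6-4-5-6-8-26-5-10-8-7-7-3-5 2-4 5-7 15-3 18-1 33-4 10-6 4-6-1-18-11-9-10-3-12 1-10 7-24-1-17-4-12-8-13-28-33-8-14-2-13 5-30-2-8-3-7-10-10-30-22-13-13-7-14-12-42-7-13-7-9-15-9-72-20-18-9-17-14-13-16-6-13-2-15"/><path d="M428 323l9 1 6-3 4-7 1-12-1-32-2-9-7-9-10-3-6 2-3 4-10 33-1 11 1 7 4 7 6 5z"/><path d="M384 212l2-1 0-2-7-15-6-20-8-13-8-6-7-2-8 2-8 6-7 10 0 5 3 4 6 5 27 11z"/></g><g data-elev="400"><path d="M191 591l-6-37 2-18 4-9 7-9 11-7 21-10 5-6 4-7 21-48 0-14-9-13-1-5 7-22 8-17 7-7 10-5 12-1 39 3 8-3 3-5-1-6-5-7-27-26-22-28-26-30-8-14-12-31-9-14-6-4-7 1-8 5-6 9-31 64-4 17-1 18 2 27 8 19 10 14 21 24 24 21 1 4-2 5-7 4-6 0-22-15-8-2-9 1-7 4-6 5-17 23-6 7-12 5-19 2-15-1-12-2-29-18-24-2-19-5"/><path d="M17 106l12-6 4-7-7-25-8-51"/></g><g data-elev="500"><path d="M76 591l3-19 13-31 0-7-2-2-9 7-13 21-5 13-1 18"/></g>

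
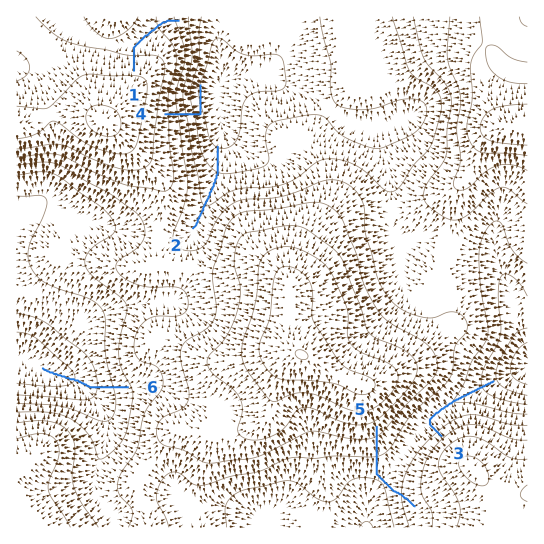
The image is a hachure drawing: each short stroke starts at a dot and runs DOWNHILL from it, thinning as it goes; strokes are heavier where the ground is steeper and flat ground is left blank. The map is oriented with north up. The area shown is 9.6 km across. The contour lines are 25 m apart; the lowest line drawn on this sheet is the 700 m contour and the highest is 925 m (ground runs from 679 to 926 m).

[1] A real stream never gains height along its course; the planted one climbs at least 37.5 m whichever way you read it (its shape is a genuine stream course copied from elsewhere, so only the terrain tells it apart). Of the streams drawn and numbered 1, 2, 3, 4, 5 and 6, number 5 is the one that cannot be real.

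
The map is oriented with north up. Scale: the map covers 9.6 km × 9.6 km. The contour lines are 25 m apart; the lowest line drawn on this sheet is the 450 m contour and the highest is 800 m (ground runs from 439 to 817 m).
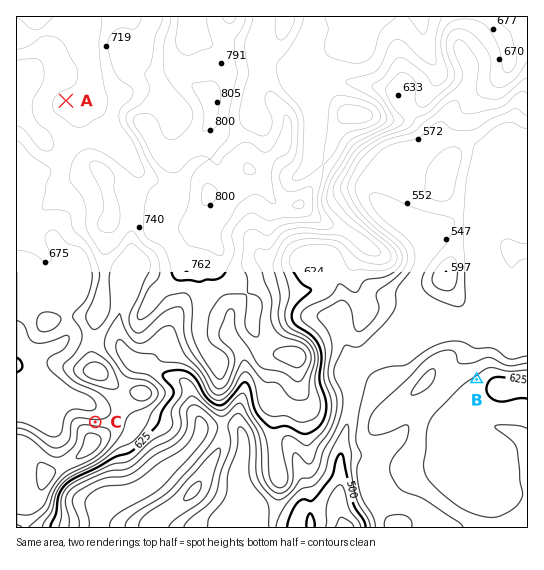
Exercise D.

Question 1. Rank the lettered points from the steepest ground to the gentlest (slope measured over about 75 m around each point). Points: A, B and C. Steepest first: C B A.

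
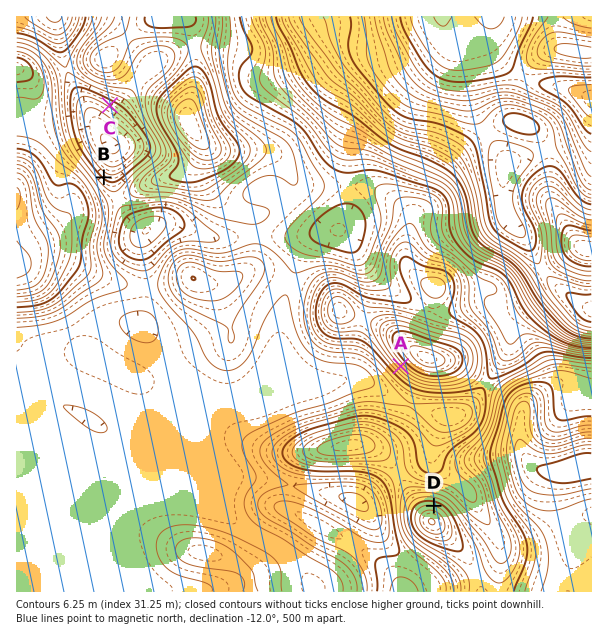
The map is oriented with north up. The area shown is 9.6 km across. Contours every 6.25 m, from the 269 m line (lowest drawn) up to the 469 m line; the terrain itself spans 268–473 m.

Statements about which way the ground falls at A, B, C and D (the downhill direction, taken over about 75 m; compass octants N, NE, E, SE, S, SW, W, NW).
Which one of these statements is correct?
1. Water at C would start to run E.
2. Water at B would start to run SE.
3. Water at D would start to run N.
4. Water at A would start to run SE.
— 3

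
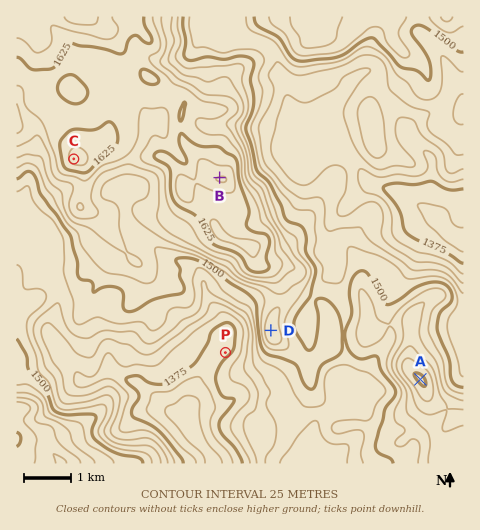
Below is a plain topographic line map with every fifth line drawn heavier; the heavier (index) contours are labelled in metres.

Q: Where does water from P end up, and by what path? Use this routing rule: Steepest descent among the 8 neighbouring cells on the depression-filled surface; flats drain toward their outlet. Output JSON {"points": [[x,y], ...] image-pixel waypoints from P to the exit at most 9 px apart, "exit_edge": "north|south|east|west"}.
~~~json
{"points": [[225, 353], [216, 353], [209, 362], [203, 371], [197, 381], [196, 390], [193, 399], [189, 409], [194, 418], [197, 427], [200, 437], [203, 446], [210, 455], [211, 463]], "exit_edge": "south"}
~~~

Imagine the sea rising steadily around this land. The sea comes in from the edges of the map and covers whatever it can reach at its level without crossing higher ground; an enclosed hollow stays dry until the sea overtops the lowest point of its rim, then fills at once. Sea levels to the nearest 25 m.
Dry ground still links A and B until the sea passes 1500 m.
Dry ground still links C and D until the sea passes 1550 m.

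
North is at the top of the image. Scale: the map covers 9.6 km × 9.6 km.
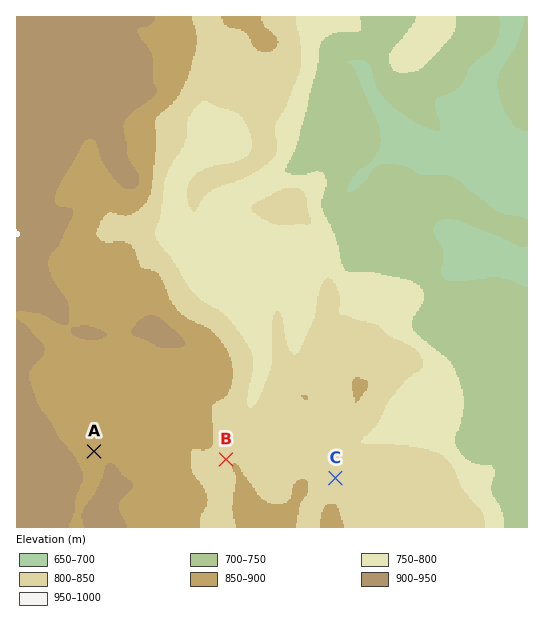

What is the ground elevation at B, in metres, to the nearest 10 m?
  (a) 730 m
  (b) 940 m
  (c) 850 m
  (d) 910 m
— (c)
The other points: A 890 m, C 820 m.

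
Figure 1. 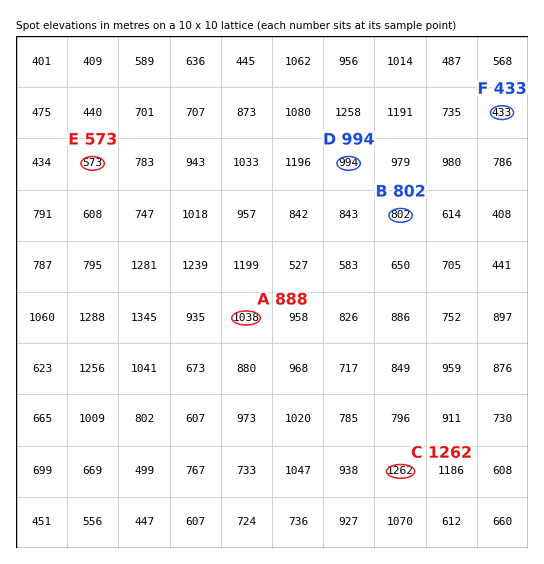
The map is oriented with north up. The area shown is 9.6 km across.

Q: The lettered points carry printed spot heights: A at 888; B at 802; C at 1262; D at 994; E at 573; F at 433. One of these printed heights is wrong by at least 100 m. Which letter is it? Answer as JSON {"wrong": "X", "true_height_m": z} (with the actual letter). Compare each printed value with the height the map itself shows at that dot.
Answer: {"wrong": "A", "true_height_m": 1038}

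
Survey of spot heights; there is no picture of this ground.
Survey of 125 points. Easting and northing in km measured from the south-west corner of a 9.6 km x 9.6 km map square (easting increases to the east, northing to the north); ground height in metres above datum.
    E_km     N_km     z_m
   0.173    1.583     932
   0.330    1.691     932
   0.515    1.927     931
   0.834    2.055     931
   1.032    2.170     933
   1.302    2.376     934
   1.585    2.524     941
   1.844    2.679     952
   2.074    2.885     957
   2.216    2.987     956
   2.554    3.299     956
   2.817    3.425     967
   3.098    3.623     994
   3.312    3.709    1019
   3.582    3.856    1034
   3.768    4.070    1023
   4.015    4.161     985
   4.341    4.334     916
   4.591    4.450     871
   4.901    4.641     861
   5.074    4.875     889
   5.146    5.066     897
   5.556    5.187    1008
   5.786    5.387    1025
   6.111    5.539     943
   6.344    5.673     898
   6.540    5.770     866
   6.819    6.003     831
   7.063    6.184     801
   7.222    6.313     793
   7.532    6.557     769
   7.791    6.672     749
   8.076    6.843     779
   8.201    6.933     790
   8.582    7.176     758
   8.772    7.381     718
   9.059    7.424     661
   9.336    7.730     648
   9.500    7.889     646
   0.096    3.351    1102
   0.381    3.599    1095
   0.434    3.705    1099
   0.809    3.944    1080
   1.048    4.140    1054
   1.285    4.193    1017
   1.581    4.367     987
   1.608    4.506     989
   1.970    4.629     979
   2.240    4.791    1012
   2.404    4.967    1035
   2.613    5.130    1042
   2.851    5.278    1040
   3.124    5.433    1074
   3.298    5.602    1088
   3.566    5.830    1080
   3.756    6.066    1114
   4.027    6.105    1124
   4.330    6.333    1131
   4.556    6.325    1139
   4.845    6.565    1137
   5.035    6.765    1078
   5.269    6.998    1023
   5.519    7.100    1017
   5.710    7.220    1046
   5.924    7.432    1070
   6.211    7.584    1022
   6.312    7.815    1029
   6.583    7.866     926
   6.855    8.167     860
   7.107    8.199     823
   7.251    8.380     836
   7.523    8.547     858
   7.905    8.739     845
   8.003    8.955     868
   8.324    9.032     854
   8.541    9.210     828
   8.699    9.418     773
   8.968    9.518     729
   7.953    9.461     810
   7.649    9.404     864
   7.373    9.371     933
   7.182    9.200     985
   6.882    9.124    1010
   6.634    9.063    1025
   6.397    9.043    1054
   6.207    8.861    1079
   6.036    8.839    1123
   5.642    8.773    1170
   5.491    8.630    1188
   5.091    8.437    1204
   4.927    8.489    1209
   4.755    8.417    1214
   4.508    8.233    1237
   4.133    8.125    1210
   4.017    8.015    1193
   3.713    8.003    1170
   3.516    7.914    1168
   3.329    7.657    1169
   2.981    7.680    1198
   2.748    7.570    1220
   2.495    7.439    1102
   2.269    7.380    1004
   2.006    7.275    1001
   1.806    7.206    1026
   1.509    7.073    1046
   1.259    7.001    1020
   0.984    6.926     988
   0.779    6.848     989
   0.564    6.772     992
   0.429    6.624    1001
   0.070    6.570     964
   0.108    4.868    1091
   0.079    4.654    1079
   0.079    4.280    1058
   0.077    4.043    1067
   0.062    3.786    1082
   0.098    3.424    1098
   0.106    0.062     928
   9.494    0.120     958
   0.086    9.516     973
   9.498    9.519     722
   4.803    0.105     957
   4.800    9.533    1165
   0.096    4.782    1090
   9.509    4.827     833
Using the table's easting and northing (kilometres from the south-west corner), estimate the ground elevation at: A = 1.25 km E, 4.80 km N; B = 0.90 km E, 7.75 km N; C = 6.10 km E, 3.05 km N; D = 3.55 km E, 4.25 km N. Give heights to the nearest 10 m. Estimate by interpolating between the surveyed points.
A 1010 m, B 930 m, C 880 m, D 1020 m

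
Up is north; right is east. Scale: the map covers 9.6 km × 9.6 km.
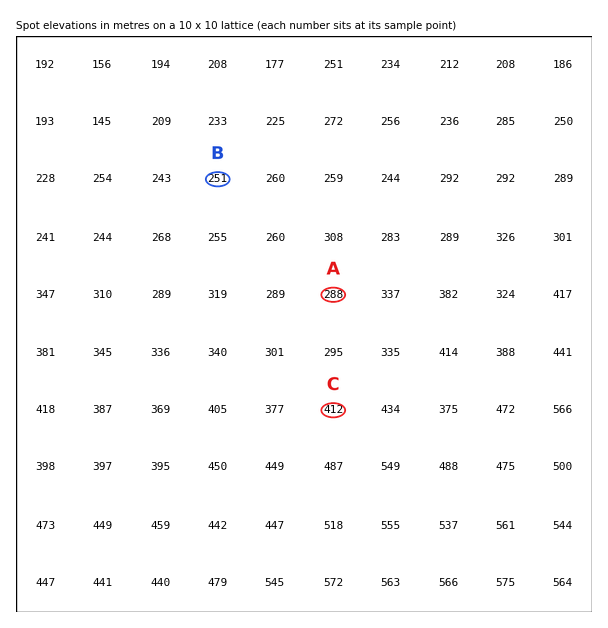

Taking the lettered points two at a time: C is higher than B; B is lower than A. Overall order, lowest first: B A C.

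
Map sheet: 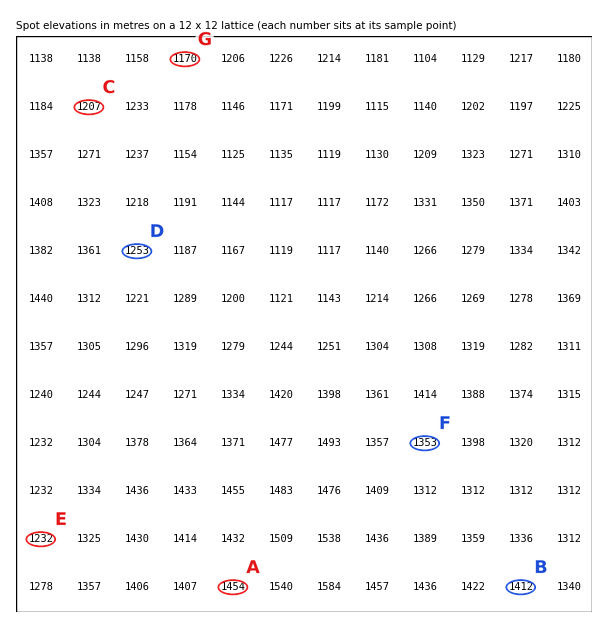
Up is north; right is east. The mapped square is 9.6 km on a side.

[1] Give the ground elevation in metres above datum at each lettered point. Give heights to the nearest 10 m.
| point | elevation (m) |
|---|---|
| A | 1450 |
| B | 1410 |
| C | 1210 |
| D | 1250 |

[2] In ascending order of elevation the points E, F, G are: G E F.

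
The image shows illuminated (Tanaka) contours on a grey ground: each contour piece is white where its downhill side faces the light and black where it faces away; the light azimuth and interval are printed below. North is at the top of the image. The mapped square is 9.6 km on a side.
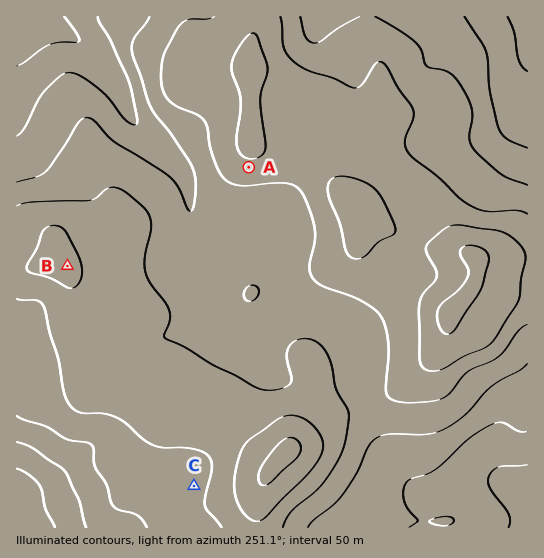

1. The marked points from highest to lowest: B A C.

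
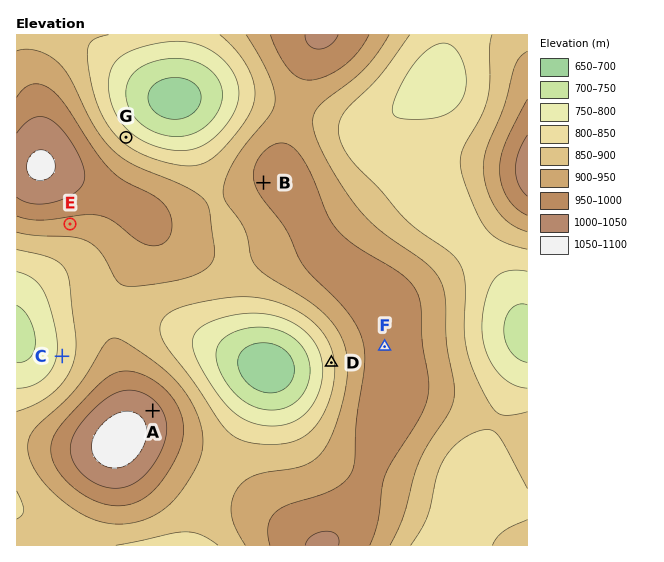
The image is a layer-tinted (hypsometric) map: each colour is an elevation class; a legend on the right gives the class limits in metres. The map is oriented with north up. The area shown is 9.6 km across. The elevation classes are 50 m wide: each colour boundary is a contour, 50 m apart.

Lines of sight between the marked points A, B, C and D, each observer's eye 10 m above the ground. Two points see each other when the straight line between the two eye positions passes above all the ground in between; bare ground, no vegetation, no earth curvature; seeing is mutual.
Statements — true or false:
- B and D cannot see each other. true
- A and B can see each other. true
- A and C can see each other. false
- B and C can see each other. false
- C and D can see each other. false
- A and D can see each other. true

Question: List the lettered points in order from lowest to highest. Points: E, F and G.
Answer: G E F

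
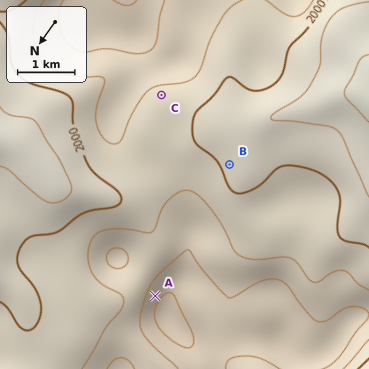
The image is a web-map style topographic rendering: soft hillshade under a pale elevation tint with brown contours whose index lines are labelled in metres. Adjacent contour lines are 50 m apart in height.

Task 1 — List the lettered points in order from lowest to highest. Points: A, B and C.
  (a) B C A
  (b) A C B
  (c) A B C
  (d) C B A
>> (a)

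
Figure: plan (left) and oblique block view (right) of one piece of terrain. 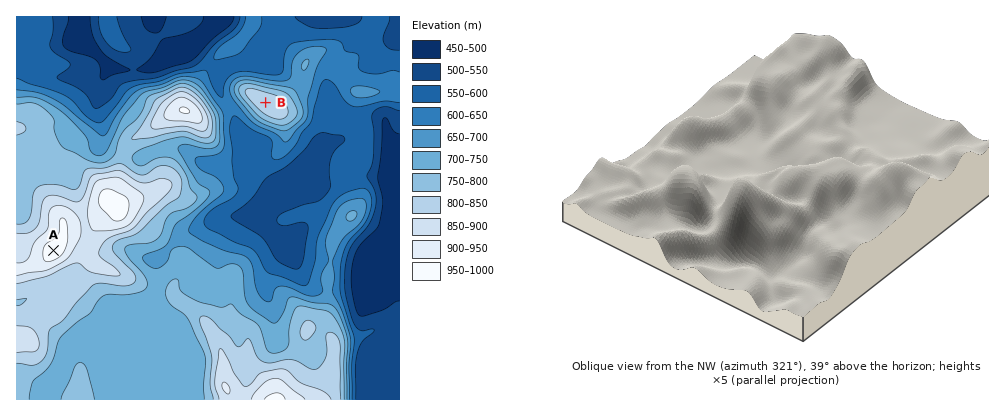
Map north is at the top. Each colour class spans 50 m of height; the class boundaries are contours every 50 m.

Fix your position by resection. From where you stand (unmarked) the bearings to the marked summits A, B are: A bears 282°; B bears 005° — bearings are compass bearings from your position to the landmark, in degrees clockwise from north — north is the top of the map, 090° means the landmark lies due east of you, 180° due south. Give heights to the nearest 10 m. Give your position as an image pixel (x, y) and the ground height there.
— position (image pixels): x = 249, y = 292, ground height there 680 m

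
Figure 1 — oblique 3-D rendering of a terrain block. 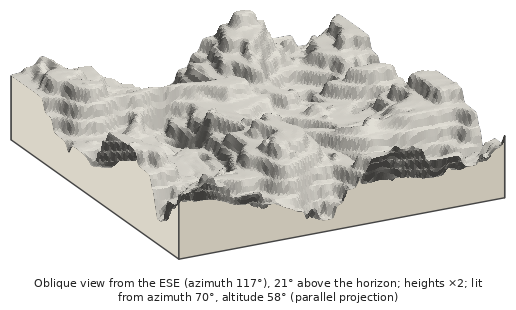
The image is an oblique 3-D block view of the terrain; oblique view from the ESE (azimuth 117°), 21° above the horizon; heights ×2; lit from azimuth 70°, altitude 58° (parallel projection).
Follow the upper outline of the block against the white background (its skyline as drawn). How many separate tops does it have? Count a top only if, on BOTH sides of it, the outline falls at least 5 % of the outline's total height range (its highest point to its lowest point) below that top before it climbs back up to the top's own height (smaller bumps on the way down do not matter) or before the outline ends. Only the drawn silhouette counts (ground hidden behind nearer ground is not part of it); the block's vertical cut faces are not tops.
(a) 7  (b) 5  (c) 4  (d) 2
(c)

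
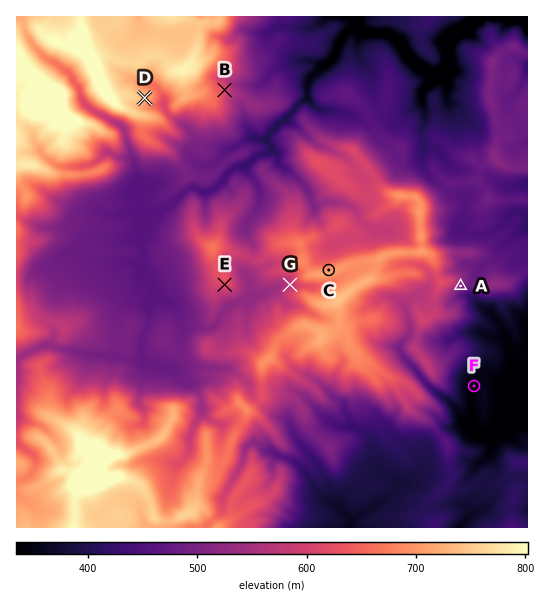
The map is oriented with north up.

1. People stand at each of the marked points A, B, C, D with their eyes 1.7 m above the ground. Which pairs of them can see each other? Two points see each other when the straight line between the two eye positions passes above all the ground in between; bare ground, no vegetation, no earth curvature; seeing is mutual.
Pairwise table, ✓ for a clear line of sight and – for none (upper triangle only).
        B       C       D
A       –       –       –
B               ✓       –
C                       ✓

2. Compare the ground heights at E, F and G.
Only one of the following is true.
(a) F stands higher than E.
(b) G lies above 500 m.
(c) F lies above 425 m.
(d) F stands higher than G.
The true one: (b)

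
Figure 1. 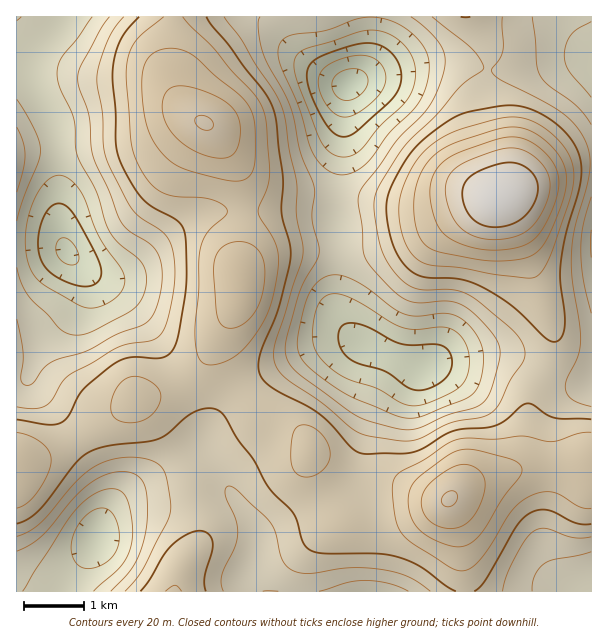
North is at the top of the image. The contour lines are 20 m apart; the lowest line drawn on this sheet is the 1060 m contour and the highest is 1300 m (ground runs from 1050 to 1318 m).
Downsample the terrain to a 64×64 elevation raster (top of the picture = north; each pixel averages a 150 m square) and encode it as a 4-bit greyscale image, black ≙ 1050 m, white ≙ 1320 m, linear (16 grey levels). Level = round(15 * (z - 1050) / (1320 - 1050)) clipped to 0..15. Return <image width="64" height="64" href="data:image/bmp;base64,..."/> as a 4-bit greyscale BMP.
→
<image width="64" height="64" href="data:image/bmp;base64,Qk12CAAAAAAAAHYAAAAoAAAAQAAAAEAAAAABAAQAAAAAAAAIAAATCwAAEwsAABAAAAAAAAAAAAAAABEREQAiIiIAMzMzAERERABVVVUAZmZmAHd3dwCIiIgAmZmZAKqqqgC7u7sAzMzMAN3d3QDu7u4A////AFVVRERVZniZmZmYd3ZmZmZmZmZmZmZ3iImYiHdmZlVVVVVEREVWd4mZmZh3ZmZnd3d3ZmZnd3iJmZmId2ZmZVVVVURERFVniJmZmId2Znd3d3d3d3eIiJmZmZh3ZmZmZWVVVERERVZ4mZmYh3dnd3iIiIiIiIiZmqqpmId2ZmZmZlVUQzNEVniJmZiId3d3iIiIiIiJmZmqqqqZh3dmZmZ2ZVRDMzRWZ4iZmIh3d3eImZmZmZmZqqu7uqmId3d3d3d2VUMzNFVneIiIiHd3d4iZmZmZmZqru7u7qZiHd3eIiHdlRDM0VWd4iIiId3d4iJmZmZmZqrvMzLuqmIh4iIiZh2ZURERVZ3eIiId3d3iImZmZmZmqvMzMy7qpiIiJmZmYdlVERFZnd4iId3d3iImZmZmZmaq8zd3Mu6mZmZmaqpmHZVVVVmd3iIh3d3iImZmZmZmZqrzN3cy7qqmZmqqqqYh2ZVVWZ3eIh3d3iImZmZmZmZmqvM3dzLu6qqqqqqqpmHdmZmZnd4iHd3iImZmZmZmZmaq7zMzMy7uqqqqqqqqZiHdmZnd3iId3iIiZmqqZmZmZmqq8zMy7u6qqqqqqqpmIh3d3d3iId3iIiZmaqqmZmZmZmqu7u7u7qqqqqqqqmZiIiIiIiId3iIiJmZqqqZiIiIiJmru7uqqqqqqqqqmZmZmIiIiIiHeIiJmZmqqZiIiId4iZqqqqqqqqqqqpmZmZmZmZmYiIiIiJmZmaqpmId3d3d4iZmZmZmZmZqpmIiJmZmZmZmIiIiJmZmZmZmHd2ZmZmd4iIiJmZmZmZiIiImZmaqpmZiIiImZmZmZmHdmZlVVVmZ3d4iZmIiIh3d4iJmZqqqZmZiImZmZmZiHdmVVVERFVWZneIiIiIh3d3eImZmqqqmZmZmZmZmYiHdlVVREMzREVWZ4iIiId3Zmd4iJmaqqqZmZmZmZmIh3ZlVEREMzMzRFVneIiId3ZmZ3eIiZmqmZmZmZmZmIh3ZVRERDMzIjM0RWZ3iIh3dmZmd3eImZmZmZmZmZmYh2ZVREMzMyIiIzNFVnd4iId2ZmZmd3iImZmZmZmZmZh3ZVRDMzMyIiIiM0VWd3iIh3dmZmZmd3iIiIiZqqqpmHZlRDMzIiIiIiMzRVZneIiId2ZmVVZmd3d4iJmqqqqYd2VEMzIiIzMzMzRFZmd4iIh3ZlVVVVZmd3d4maqqqpmHZUQzMiMzMzMzRFVmd4iIiHdmVVVVVVZmZ3iZqqu6qYdlRDMzMzREREREVmd4iJmYd2VVVUREVVZmeImqu7uqmGVEMzMzRFVVVVVmd4iJmZh2ZVVURERFVWZ4iaq7u7qYdlQzM0RFVmZVZmd4iJmZmHZVVURENERFVneJqru7uph2VERERVVmZmZnd4iJmZmIdlVEQzMzNEVWZ4mqu7u7qXZVRERVVmd3d3eIiZmZmYh2VEQzMzM0RVZniaq7u7uph2VVVVZmd4iIiImZmZmZiHZUMyIiIzRFVmeJqru7u6mHZlVVZmd4iZmZmaqqqpmHdlQyIiIjNEVWZ4mqu7u7qYd2ZWZmd4mZqqqqqqqqqYdlRDIhIjNEVWZ3iaq7u7qpiHZmZmZ4iaqqu7u7u7uph2VEMiIiNEVWZneJmqu7uqmIdmZmZ3iaq7u8zMzMy7qYZUQyIiM0VWZneImaqqqqmYd2ZVZneJqrvMzd3d3MuphlRDIiI0RWZ3eIiZmqqqqZh2ZVVmeImru8zd7u7t3LmHVUMyIzRVZ3eIiZmZqqqZiHZlVWZ4mau8zd7u7u7cuodlQzMzRFZniImZmZmaqpmIdmZWZniZq7zN7v///u3Kl2VEMzNEVneImZmZmqqqmYh2ZmZmeJmrvN3u///+7cuYZlQzNEVWeImaqqqqqqqpiHZmZmZ4iau83e7////t26h2VERERWd4maqqqqqqqqmIdmZVZmeJqrzd7u///u3bqXZVRERVZ4maqqqru7u6qYh2ZVVVZ4iavM3e7u7u7cupdmVERVZ3iZqqu7u7u7uph3ZVRFVWeJq7zN3e7u7dy6mHZVRVVniJqqu7vMzMu6mHZVRERFZniau8zN3d3dy6mHZlVVVmeJmqu7zMzMy7qYdlRDM0RWeImqu7zM3cy7qYdmVUVWZ4maq7zMzczLuph2VDMzNFVniJqqu7vMu6qYh2VURVZniZqrvM3d3Mu6mHZUMyMzRVZ3iZmqqru6qYh3ZVRFVmeJmrvMzd3cy7qYdUMyIiM0VWd4iZmaqqmYh3ZVREVWZ4mau8zN3czLqYdlQyERIjNFVneIiJmZmIh3ZlVEVVZ3iZq7zMzMzLuph2UyERESIzRWZ3iIiIiId3ZlVERVZneJqrvMzMy7uph2VDIQABEiNEVnd4iIh3d2ZlVERVVmeImqu7zMu7qpmHZUMhAAARIzRWZ3d3d3d2ZlVURFVWZ4iaq7u7u7qpmHZUMyEQABEjNFVnd3d3d2ZlVVREVVZneJqru7u7qpmHdlQzIhEREiM0VWd3d3d3ZlVVVERVVmd4maq7u7qqmIdlVEMzIiIiI0RVZ3d3d3dmVVVVVVVVZniZqqu6qqmYd2VUREMzMiMzRVZnd3d3d2ZVVVVVVVVWd4maqqqqmYd2ZVVVREQzM0RFVnd3d3d3ZlVVVVVUVVZniJmqqqmYh3ZmVVVVVURERVZnd4iId3ZmVVVVVVREVWZ4iZqqmYh3ZmZmZmZVVVVVZneIiIh3dmZlVV"/>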